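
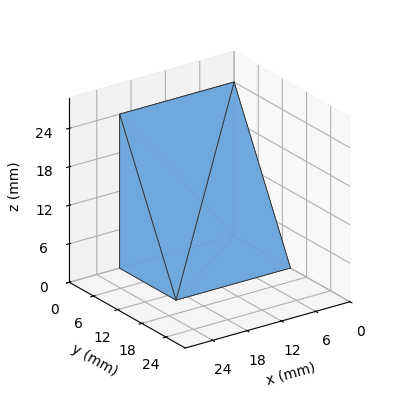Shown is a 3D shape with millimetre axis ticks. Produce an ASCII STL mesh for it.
Reading the render: the shape is a wedge (ramp): 20 × 14 mm base, rising to 24 mm along the y=0 edge and sloping linearly to z=0 at y=14 (dimensions read to the nearest mm from the axis ticks). For the STL, each face is triangulated and given an outward normal.

solid part
  facet normal 0.0000 0.0000 -1.0000
    outer loop
      vertex 20.000 14.000 0.000
      vertex 20.000 0.000 0.000
      vertex 0.000 0.000 0.000
    endloop
  endfacet
  facet normal 0.0000 0.0000 -1.0000
    outer loop
      vertex 0.000 14.000 0.000
      vertex 20.000 14.000 0.000
      vertex 0.000 0.000 0.000
    endloop
  endfacet
  facet normal 0.0000 -1.0000 0.0000
    outer loop
      vertex 0.000 0.000 0.000
      vertex 20.000 0.000 0.000
      vertex 20.000 0.000 24.000
    endloop
  endfacet
  facet normal 0.0000 -1.0000 0.0000
    outer loop
      vertex 0.000 0.000 0.000
      vertex 20.000 0.000 24.000
      vertex 0.000 0.000 24.000
    endloop
  endfacet
  facet normal 0.0000 0.8638 0.5039
    outer loop
      vertex 0.000 0.000 24.000
      vertex 20.000 0.000 24.000
      vertex 20.000 14.000 0.000
    endloop
  endfacet
  facet normal 0.0000 0.8638 0.5039
    outer loop
      vertex 0.000 0.000 24.000
      vertex 20.000 14.000 0.000
      vertex 0.000 14.000 0.000
    endloop
  endfacet
  facet normal -1.0000 0.0000 0.0000
    outer loop
      vertex 0.000 0.000 24.000
      vertex 0.000 14.000 0.000
      vertex 0.000 0.000 0.000
    endloop
  endfacet
  facet normal 1.0000 0.0000 0.0000
    outer loop
      vertex 20.000 0.000 0.000
      vertex 20.000 14.000 0.000
      vertex 20.000 0.000 24.000
    endloop
  endfacet
endsolid part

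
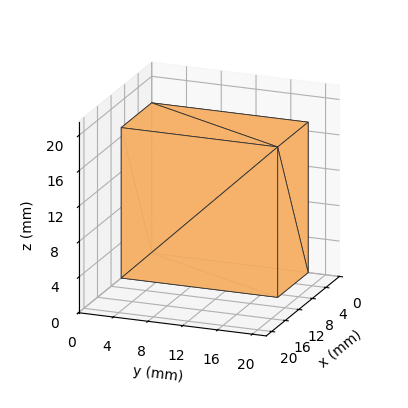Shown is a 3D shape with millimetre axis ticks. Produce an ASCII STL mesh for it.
Reading the render: the shape is a rectangular box, roughly 9 × 18 mm footprint and 17 mm tall (dimensions read to the nearest mm from the axis ticks). For the STL, each face is triangulated and given an outward normal.

solid part
  facet normal 0.0000 0.0000 -1.0000
    outer loop
      vertex 9.000 18.000 0.000
      vertex 9.000 0.000 0.000
      vertex 0.000 0.000 0.000
    endloop
  endfacet
  facet normal 0.0000 0.0000 -1.0000
    outer loop
      vertex 0.000 18.000 0.000
      vertex 9.000 18.000 0.000
      vertex 0.000 0.000 0.000
    endloop
  endfacet
  facet normal 0.0000 0.0000 1.0000
    outer loop
      vertex 0.000 0.000 17.000
      vertex 9.000 0.000 17.000
      vertex 9.000 18.000 17.000
    endloop
  endfacet
  facet normal 0.0000 0.0000 1.0000
    outer loop
      vertex 0.000 0.000 17.000
      vertex 9.000 18.000 17.000
      vertex 0.000 18.000 17.000
    endloop
  endfacet
  facet normal 0.0000 -1.0000 0.0000
    outer loop
      vertex 0.000 0.000 0.000
      vertex 9.000 0.000 0.000
      vertex 9.000 0.000 17.000
    endloop
  endfacet
  facet normal 0.0000 -1.0000 0.0000
    outer loop
      vertex 0.000 0.000 0.000
      vertex 9.000 0.000 17.000
      vertex 0.000 0.000 17.000
    endloop
  endfacet
  facet normal 0.0000 1.0000 0.0000
    outer loop
      vertex 9.000 18.000 17.000
      vertex 9.000 18.000 0.000
      vertex 0.000 18.000 0.000
    endloop
  endfacet
  facet normal 0.0000 1.0000 0.0000
    outer loop
      vertex 0.000 18.000 17.000
      vertex 9.000 18.000 17.000
      vertex 0.000 18.000 0.000
    endloop
  endfacet
  facet normal -1.0000 0.0000 0.0000
    outer loop
      vertex 0.000 18.000 17.000
      vertex 0.000 18.000 0.000
      vertex 0.000 0.000 0.000
    endloop
  endfacet
  facet normal -1.0000 0.0000 0.0000
    outer loop
      vertex 0.000 0.000 17.000
      vertex 0.000 18.000 17.000
      vertex 0.000 0.000 0.000
    endloop
  endfacet
  facet normal 1.0000 0.0000 0.0000
    outer loop
      vertex 9.000 0.000 0.000
      vertex 9.000 18.000 0.000
      vertex 9.000 18.000 17.000
    endloop
  endfacet
  facet normal 1.0000 0.0000 0.0000
    outer loop
      vertex 9.000 0.000 0.000
      vertex 9.000 18.000 17.000
      vertex 9.000 0.000 17.000
    endloop
  endfacet
endsolid part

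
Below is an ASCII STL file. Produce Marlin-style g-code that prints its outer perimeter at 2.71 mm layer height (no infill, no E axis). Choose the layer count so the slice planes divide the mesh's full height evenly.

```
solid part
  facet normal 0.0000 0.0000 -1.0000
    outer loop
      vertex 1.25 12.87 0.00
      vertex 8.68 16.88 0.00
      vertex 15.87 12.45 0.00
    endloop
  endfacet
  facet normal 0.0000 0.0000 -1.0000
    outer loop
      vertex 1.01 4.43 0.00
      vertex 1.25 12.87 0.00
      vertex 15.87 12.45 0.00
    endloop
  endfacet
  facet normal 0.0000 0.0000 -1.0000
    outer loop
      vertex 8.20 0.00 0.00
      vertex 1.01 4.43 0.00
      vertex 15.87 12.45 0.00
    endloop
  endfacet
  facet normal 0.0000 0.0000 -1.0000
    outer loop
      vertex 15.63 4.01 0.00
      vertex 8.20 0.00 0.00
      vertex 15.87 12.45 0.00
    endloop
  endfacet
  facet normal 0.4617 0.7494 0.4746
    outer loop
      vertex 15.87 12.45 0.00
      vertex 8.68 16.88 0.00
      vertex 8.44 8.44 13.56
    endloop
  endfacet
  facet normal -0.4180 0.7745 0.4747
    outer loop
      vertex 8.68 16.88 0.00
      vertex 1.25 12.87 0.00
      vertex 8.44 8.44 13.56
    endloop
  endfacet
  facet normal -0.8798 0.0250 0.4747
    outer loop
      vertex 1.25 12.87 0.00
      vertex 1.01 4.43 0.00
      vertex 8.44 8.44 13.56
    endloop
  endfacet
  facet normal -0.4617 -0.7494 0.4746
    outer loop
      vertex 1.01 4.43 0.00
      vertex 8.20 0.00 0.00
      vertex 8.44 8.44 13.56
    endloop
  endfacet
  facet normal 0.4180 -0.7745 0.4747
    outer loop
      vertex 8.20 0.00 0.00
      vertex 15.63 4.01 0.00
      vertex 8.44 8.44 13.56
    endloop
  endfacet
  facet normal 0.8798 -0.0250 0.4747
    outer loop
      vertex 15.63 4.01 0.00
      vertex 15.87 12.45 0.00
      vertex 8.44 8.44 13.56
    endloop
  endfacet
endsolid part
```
; perimeter-only toolpath
G21 ; units = mm
G90 ; absolute positioning
G28 ; home
; layer 1
G0 Z2.71
G0 X14.38 Y11.65
G1 X8.63 Y15.19
G1 X2.69 Y11.98
G1 X2.50 Y5.23
G1 X8.25 Y1.69
G1 X14.19 Y4.90
G1 X14.38 Y11.65
; layer 2
G0 Z5.42
G0 X12.90 Y10.85
G1 X8.58 Y13.50
G1 X4.13 Y11.10
G1 X3.98 Y6.03
G1 X8.30 Y3.38
G1 X12.75 Y5.78
G1 X12.90 Y10.85
; layer 3
G0 Z8.14
G0 X11.41 Y10.04
G1 X8.54 Y11.82
G1 X5.56 Y10.21
G1 X5.47 Y6.84
G1 X8.34 Y5.06
G1 X11.32 Y6.67
G1 X11.41 Y10.04
; layer 4
G0 Z10.85
G0 X9.93 Y9.24
G1 X8.49 Y10.13
G1 X7.00 Y9.33
G1 X6.95 Y7.64
G1 X8.39 Y6.75
G1 X9.88 Y7.55
G1 X9.93 Y9.24
M2 ; end

The solid is a regular 6-sided pyramid, base circumscribed radius ≈ 8.44 mm, apex at z ≈ 13.6 mm. Slicing at Δz = 2.71 mm — 5 equal slices spanning the solid's height, so layer i sits at z = i·h/5 — gives 4 non-empty perimeters. Each is a 6-segment closed polygon; G0 lifts to the layer z and rapids to the start vertex, then G1 traces the edges. The cross-section shrinks linearly with z (the slice at the apex is degenerate and omitted).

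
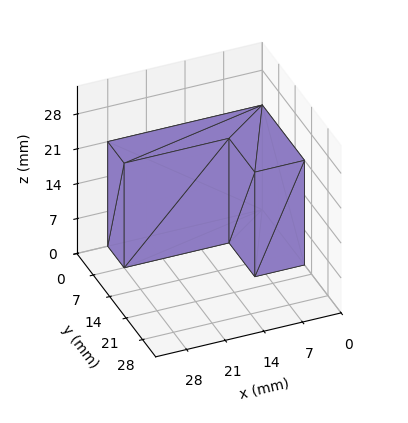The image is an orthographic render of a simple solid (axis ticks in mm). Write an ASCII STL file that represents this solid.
Reading the render: the shape is an L-shaped prism: outer 28 × 18 mm, arm thicknesses ≈ 7 mm (horizontal) and 9 mm (vertical), extruded 21 mm in z (dimensions read to the nearest mm from the axis ticks). For the STL, each face is triangulated and given an outward normal.

solid part
  facet normal 0.0000 0.0000 -1.0000
    outer loop
      vertex 28.0 7.0 0.0
      vertex 28.0 0.0 0.0
      vertex 0.0 0.0 0.0
    endloop
  endfacet
  facet normal 0.0000 0.0000 -1.0000
    outer loop
      vertex 9.0 7.0 0.0
      vertex 28.0 7.0 0.0
      vertex 0.0 0.0 0.0
    endloop
  endfacet
  facet normal 0.0000 0.0000 -1.0000
    outer loop
      vertex 9.0 18.0 0.0
      vertex 9.0 7.0 0.0
      vertex 0.0 0.0 0.0
    endloop
  endfacet
  facet normal 0.0000 0.0000 -1.0000
    outer loop
      vertex 0.0 18.0 0.0
      vertex 9.0 18.0 0.0
      vertex 0.0 0.0 0.0
    endloop
  endfacet
  facet normal 0.0000 0.0000 1.0000
    outer loop
      vertex 0.0 0.0 21.0
      vertex 28.0 0.0 21.0
      vertex 28.0 7.0 21.0
    endloop
  endfacet
  facet normal 0.0000 0.0000 1.0000
    outer loop
      vertex 0.0 0.0 21.0
      vertex 28.0 7.0 21.0
      vertex 9.0 7.0 21.0
    endloop
  endfacet
  facet normal 0.0000 0.0000 1.0000
    outer loop
      vertex 0.0 0.0 21.0
      vertex 9.0 7.0 21.0
      vertex 9.0 18.0 21.0
    endloop
  endfacet
  facet normal 0.0000 0.0000 1.0000
    outer loop
      vertex 0.0 0.0 21.0
      vertex 9.0 18.0 21.0
      vertex 0.0 18.0 21.0
    endloop
  endfacet
  facet normal 0.0000 -1.0000 0.0000
    outer loop
      vertex 0.0 0.0 0.0
      vertex 28.0 0.0 0.0
      vertex 28.0 0.0 21.0
    endloop
  endfacet
  facet normal 0.0000 -1.0000 0.0000
    outer loop
      vertex 0.0 0.0 0.0
      vertex 28.0 0.0 21.0
      vertex 0.0 0.0 21.0
    endloop
  endfacet
  facet normal 1.0000 0.0000 0.0000
    outer loop
      vertex 28.0 0.0 0.0
      vertex 28.0 7.0 0.0
      vertex 28.0 7.0 21.0
    endloop
  endfacet
  facet normal 1.0000 0.0000 0.0000
    outer loop
      vertex 28.0 0.0 0.0
      vertex 28.0 7.0 21.0
      vertex 28.0 0.0 21.0
    endloop
  endfacet
  facet normal 0.0000 1.0000 0.0000
    outer loop
      vertex 28.0 7.0 0.0
      vertex 9.0 7.0 0.0
      vertex 9.0 7.0 21.0
    endloop
  endfacet
  facet normal 0.0000 1.0000 0.0000
    outer loop
      vertex 28.0 7.0 0.0
      vertex 9.0 7.0 21.0
      vertex 28.0 7.0 21.0
    endloop
  endfacet
  facet normal 1.0000 0.0000 0.0000
    outer loop
      vertex 9.0 7.0 0.0
      vertex 9.0 18.0 0.0
      vertex 9.0 18.0 21.0
    endloop
  endfacet
  facet normal 1.0000 0.0000 0.0000
    outer loop
      vertex 9.0 7.0 0.0
      vertex 9.0 18.0 21.0
      vertex 9.0 7.0 21.0
    endloop
  endfacet
  facet normal 0.0000 1.0000 0.0000
    outer loop
      vertex 9.0 18.0 0.0
      vertex 0.0 18.0 0.0
      vertex 0.0 18.0 21.0
    endloop
  endfacet
  facet normal 0.0000 1.0000 0.0000
    outer loop
      vertex 9.0 18.0 0.0
      vertex 0.0 18.0 21.0
      vertex 9.0 18.0 21.0
    endloop
  endfacet
  facet normal -1.0000 0.0000 0.0000
    outer loop
      vertex 0.0 18.0 0.0
      vertex 0.0 0.0 0.0
      vertex 0.0 0.0 21.0
    endloop
  endfacet
  facet normal -1.0000 0.0000 0.0000
    outer loop
      vertex 0.0 18.0 0.0
      vertex 0.0 0.0 21.0
      vertex 0.0 18.0 21.0
    endloop
  endfacet
endsolid part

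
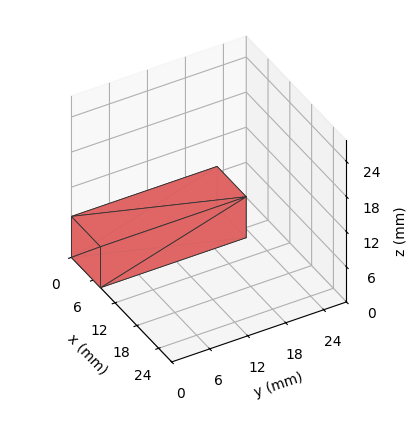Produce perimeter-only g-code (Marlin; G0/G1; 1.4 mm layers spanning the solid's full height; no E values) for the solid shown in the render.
Reading the render: the shape is a rectangular box, roughly 8 × 23 mm footprint and 7 mm tall (dimensions read to the nearest mm from the axis ticks). For the g-code, the solid's height is divided into equal slices at the stated Δz and each level perimeter traced with G1 moves after a G0 lift.

; perimeter-only toolpath
G21 ; units = mm
G90 ; absolute positioning
G28 ; home
; layer 1
G0 Z1.4
G0 X0.0 Y0.0
G1 X8.0 Y0.0
G1 X8.0 Y23.0
G1 X0.0 Y23.0
G1 X0.0 Y0.0
; layer 2
G0 Z2.8
G0 X0.0 Y0.0
G1 X8.0 Y0.0
G1 X8.0 Y23.0
G1 X0.0 Y23.0
G1 X0.0 Y0.0
; layer 3
G0 Z4.2
G0 X0.0 Y0.0
G1 X8.0 Y0.0
G1 X8.0 Y23.0
G1 X0.0 Y23.0
G1 X0.0 Y0.0
; layer 4
G0 Z5.6
G0 X0.0 Y0.0
G1 X8.0 Y0.0
G1 X8.0 Y23.0
G1 X0.0 Y23.0
G1 X0.0 Y0.0
; layer 5
G0 Z7.0
G0 X0.0 Y0.0
G1 X8.0 Y0.0
G1 X8.0 Y23.0
G1 X0.0 Y23.0
G1 X0.0 Y0.0
M2 ; end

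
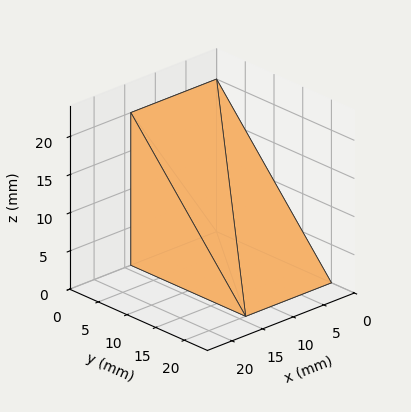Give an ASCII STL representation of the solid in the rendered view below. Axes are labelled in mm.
Reading the render: the shape is a wedge (ramp): 14 × 20 mm base, rising to 20 mm along the y=0 edge and sloping linearly to z=0 at y=20 (dimensions read to the nearest mm from the axis ticks). For the STL, each face is triangulated and given an outward normal.

solid part
  facet normal 0.0000 0.0000 -1.0000
    outer loop
      vertex 14.00 20.00 0.00
      vertex 14.00 0.00 0.00
      vertex 0.00 0.00 0.00
    endloop
  endfacet
  facet normal 0.0000 0.0000 -1.0000
    outer loop
      vertex 0.00 20.00 0.00
      vertex 14.00 20.00 0.00
      vertex 0.00 0.00 0.00
    endloop
  endfacet
  facet normal 0.0000 -1.0000 0.0000
    outer loop
      vertex 0.00 0.00 0.00
      vertex 14.00 0.00 0.00
      vertex 14.00 0.00 20.00
    endloop
  endfacet
  facet normal 0.0000 -1.0000 0.0000
    outer loop
      vertex 0.00 0.00 0.00
      vertex 14.00 0.00 20.00
      vertex 0.00 0.00 20.00
    endloop
  endfacet
  facet normal 0.0000 0.7071 0.7071
    outer loop
      vertex 0.00 0.00 20.00
      vertex 14.00 0.00 20.00
      vertex 14.00 20.00 0.00
    endloop
  endfacet
  facet normal 0.0000 0.7071 0.7071
    outer loop
      vertex 0.00 0.00 20.00
      vertex 14.00 20.00 0.00
      vertex 0.00 20.00 0.00
    endloop
  endfacet
  facet normal -1.0000 0.0000 0.0000
    outer loop
      vertex 0.00 0.00 20.00
      vertex 0.00 20.00 0.00
      vertex 0.00 0.00 0.00
    endloop
  endfacet
  facet normal 1.0000 0.0000 0.0000
    outer loop
      vertex 14.00 0.00 0.00
      vertex 14.00 20.00 0.00
      vertex 14.00 0.00 20.00
    endloop
  endfacet
endsolid part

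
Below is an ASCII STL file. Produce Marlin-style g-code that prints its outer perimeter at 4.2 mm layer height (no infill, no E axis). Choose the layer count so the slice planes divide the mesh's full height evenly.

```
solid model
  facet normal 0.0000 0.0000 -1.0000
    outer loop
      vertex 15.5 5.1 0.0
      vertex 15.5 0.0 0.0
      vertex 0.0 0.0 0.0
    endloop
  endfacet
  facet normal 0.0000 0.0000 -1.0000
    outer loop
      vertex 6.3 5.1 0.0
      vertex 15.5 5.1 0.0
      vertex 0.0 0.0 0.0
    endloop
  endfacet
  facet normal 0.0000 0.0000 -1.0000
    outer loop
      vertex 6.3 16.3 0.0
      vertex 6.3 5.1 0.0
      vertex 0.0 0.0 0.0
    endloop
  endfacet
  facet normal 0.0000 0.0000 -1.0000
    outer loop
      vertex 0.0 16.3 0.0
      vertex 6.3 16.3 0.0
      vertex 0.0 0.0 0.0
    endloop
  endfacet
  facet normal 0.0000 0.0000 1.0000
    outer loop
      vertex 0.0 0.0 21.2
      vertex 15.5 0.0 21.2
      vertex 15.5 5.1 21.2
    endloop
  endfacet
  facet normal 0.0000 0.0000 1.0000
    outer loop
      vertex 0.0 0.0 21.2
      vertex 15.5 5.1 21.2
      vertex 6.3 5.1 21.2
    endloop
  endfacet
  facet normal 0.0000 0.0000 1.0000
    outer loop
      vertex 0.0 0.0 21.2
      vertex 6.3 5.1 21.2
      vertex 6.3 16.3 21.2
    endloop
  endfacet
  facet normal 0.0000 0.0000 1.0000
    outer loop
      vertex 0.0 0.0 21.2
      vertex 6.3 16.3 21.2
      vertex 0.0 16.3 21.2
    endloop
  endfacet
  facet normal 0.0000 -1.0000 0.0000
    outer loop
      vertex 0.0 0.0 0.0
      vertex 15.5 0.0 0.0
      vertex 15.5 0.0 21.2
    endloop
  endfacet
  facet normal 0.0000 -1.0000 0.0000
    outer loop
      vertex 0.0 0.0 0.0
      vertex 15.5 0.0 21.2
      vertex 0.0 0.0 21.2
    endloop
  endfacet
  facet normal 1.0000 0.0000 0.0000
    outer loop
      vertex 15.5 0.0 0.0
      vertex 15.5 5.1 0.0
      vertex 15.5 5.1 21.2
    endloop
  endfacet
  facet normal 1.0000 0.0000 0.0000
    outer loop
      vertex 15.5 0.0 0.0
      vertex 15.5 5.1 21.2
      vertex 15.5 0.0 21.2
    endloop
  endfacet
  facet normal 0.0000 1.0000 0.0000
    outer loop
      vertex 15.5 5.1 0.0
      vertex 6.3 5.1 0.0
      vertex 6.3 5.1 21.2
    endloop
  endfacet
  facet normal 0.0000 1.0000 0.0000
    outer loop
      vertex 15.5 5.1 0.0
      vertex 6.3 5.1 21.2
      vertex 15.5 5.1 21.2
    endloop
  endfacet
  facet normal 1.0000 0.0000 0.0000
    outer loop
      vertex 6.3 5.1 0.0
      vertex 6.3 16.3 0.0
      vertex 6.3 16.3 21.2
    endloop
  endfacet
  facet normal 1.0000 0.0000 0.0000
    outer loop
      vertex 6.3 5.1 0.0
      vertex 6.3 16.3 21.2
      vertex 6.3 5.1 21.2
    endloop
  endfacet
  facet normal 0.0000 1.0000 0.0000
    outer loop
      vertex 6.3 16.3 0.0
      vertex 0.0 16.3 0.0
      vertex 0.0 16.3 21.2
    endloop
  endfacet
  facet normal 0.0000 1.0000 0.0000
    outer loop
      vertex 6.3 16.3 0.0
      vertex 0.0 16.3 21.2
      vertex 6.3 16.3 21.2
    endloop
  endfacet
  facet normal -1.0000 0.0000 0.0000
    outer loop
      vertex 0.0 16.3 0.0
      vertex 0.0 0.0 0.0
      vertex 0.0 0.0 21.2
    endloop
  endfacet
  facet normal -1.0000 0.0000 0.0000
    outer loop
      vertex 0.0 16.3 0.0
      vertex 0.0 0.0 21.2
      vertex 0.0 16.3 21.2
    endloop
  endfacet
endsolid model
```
; perimeter-only toolpath
G21 ; units = mm
G90 ; absolute positioning
G28 ; home
; layer 1
G0 Z4.2
G0 X0.0 Y0.0
G1 X15.5 Y0.0
G1 X15.5 Y5.1
G1 X6.3 Y5.1
G1 X6.3 Y16.3
G1 X0.0 Y16.3
G1 X0.0 Y0.0
; layer 2
G0 Z8.5
G0 X0.0 Y0.0
G1 X15.5 Y0.0
G1 X15.5 Y5.1
G1 X6.3 Y5.1
G1 X6.3 Y16.3
G1 X0.0 Y16.3
G1 X0.0 Y0.0
; layer 3
G0 Z12.7
G0 X0.0 Y0.0
G1 X15.5 Y0.0
G1 X15.5 Y5.1
G1 X6.3 Y5.1
G1 X6.3 Y16.3
G1 X0.0 Y16.3
G1 X0.0 Y0.0
; layer 4
G0 Z17.0
G0 X0.0 Y0.0
G1 X15.5 Y0.0
G1 X15.5 Y5.1
G1 X6.3 Y5.1
G1 X6.3 Y16.3
G1 X0.0 Y16.3
G1 X0.0 Y0.0
; layer 5
G0 Z21.2
G0 X0.0 Y0.0
G1 X15.5 Y0.0
G1 X15.5 Y5.1
G1 X6.3 Y5.1
G1 X6.3 Y16.3
G1 X0.0 Y16.3
G1 X0.0 Y0.0
M2 ; end

The solid is an L-shaped prism: outer 15.5 × 16.3 mm, arm thicknesses ≈ 5.1 mm (horizontal) and 6.3 mm (vertical), extruded 21.2 mm in z. Slicing at Δz = 4.2 mm — 5 equal slices spanning the solid's height, so layer i sits at z = i·h/5 — gives 5 non-empty perimeters. Each is a 6-segment closed polygon; G0 lifts to the layer z and rapids to the start vertex, then G1 traces the edges.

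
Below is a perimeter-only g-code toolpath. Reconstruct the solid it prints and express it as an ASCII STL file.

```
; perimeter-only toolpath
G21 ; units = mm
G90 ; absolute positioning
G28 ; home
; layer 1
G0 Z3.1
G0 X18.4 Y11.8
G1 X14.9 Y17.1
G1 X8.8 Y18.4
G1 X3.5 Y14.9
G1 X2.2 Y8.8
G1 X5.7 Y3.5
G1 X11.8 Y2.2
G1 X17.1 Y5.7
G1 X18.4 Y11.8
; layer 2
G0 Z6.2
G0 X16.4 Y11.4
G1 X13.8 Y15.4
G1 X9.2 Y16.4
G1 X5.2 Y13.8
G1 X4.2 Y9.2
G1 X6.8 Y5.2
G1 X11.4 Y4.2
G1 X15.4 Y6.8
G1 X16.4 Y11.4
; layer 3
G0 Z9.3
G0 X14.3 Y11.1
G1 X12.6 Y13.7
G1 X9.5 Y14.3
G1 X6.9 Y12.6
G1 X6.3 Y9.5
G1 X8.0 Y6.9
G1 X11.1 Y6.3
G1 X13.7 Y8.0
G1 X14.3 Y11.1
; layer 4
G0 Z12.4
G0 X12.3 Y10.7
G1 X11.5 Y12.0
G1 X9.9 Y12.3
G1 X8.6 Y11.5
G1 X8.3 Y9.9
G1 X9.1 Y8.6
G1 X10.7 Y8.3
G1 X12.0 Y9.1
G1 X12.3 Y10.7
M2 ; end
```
solid part
  facet normal 0.0000 0.0000 -1.0000
    outer loop
      vertex 8.4 20.4 0.0
      vertex 16.1 18.8 0.0
      vertex 20.4 12.2 0.0
    endloop
  endfacet
  facet normal 0.0000 0.0000 -1.0000
    outer loop
      vertex 1.8 16.1 0.0
      vertex 8.4 20.4 0.0
      vertex 20.4 12.2 0.0
    endloop
  endfacet
  facet normal 0.0000 0.0000 -1.0000
    outer loop
      vertex 0.2 8.4 0.0
      vertex 1.8 16.1 0.0
      vertex 20.4 12.2 0.0
    endloop
  endfacet
  facet normal 0.0000 0.0000 -1.0000
    outer loop
      vertex 4.5 1.8 0.0
      vertex 0.2 8.4 0.0
      vertex 20.4 12.2 0.0
    endloop
  endfacet
  facet normal 0.0000 0.0000 -1.0000
    outer loop
      vertex 12.2 0.2 0.0
      vertex 4.5 1.8 0.0
      vertex 20.4 12.2 0.0
    endloop
  endfacet
  facet normal 0.0000 0.0000 -1.0000
    outer loop
      vertex 18.8 4.5 0.0
      vertex 12.2 0.2 0.0
      vertex 20.4 12.2 0.0
    endloop
  endfacet
  facet normal 0.7144 0.4654 0.5225
    outer loop
      vertex 20.4 12.2 0.0
      vertex 16.1 18.8 0.0
      vertex 10.3 10.3 15.5
    endloop
  endfacet
  facet normal 0.1734 0.8347 0.5227
    outer loop
      vertex 16.1 18.8 0.0
      vertex 8.4 20.4 0.0
      vertex 10.3 10.3 15.5
    endloop
  endfacet
  facet normal -0.4654 0.7144 0.5225
    outer loop
      vertex 8.4 20.4 0.0
      vertex 1.8 16.1 0.0
      vertex 10.3 10.3 15.5
    endloop
  endfacet
  facet normal -0.8347 0.1734 0.5227
    outer loop
      vertex 1.8 16.1 0.0
      vertex 0.2 8.4 0.0
      vertex 10.3 10.3 15.5
    endloop
  endfacet
  facet normal -0.7144 -0.4654 0.5225
    outer loop
      vertex 0.2 8.4 0.0
      vertex 4.5 1.8 0.0
      vertex 10.3 10.3 15.5
    endloop
  endfacet
  facet normal -0.1734 -0.8347 0.5227
    outer loop
      vertex 4.5 1.8 0.0
      vertex 12.2 0.2 0.0
      vertex 10.3 10.3 15.5
    endloop
  endfacet
  facet normal 0.4654 -0.7144 0.5225
    outer loop
      vertex 12.2 0.2 0.0
      vertex 18.8 4.5 0.0
      vertex 10.3 10.3 15.5
    endloop
  endfacet
  facet normal 0.8347 -0.1734 0.5227
    outer loop
      vertex 18.8 4.5 0.0
      vertex 20.4 12.2 0.0
      vertex 10.3 10.3 15.5
    endloop
  endfacet
endsolid part

The G0 Z moves step by Δz≈3.1 mm. The G1 loops shrink linearly with z, so the solid tapers from its base footprint up to z≈15.5. Closing with a flat bottom cap and the tapered top and triangulating gives 14 facets — a regular 8-sided pyramid, base circumscribed radius ≈ 10.3 mm, apex at z ≈ 15.5 mm.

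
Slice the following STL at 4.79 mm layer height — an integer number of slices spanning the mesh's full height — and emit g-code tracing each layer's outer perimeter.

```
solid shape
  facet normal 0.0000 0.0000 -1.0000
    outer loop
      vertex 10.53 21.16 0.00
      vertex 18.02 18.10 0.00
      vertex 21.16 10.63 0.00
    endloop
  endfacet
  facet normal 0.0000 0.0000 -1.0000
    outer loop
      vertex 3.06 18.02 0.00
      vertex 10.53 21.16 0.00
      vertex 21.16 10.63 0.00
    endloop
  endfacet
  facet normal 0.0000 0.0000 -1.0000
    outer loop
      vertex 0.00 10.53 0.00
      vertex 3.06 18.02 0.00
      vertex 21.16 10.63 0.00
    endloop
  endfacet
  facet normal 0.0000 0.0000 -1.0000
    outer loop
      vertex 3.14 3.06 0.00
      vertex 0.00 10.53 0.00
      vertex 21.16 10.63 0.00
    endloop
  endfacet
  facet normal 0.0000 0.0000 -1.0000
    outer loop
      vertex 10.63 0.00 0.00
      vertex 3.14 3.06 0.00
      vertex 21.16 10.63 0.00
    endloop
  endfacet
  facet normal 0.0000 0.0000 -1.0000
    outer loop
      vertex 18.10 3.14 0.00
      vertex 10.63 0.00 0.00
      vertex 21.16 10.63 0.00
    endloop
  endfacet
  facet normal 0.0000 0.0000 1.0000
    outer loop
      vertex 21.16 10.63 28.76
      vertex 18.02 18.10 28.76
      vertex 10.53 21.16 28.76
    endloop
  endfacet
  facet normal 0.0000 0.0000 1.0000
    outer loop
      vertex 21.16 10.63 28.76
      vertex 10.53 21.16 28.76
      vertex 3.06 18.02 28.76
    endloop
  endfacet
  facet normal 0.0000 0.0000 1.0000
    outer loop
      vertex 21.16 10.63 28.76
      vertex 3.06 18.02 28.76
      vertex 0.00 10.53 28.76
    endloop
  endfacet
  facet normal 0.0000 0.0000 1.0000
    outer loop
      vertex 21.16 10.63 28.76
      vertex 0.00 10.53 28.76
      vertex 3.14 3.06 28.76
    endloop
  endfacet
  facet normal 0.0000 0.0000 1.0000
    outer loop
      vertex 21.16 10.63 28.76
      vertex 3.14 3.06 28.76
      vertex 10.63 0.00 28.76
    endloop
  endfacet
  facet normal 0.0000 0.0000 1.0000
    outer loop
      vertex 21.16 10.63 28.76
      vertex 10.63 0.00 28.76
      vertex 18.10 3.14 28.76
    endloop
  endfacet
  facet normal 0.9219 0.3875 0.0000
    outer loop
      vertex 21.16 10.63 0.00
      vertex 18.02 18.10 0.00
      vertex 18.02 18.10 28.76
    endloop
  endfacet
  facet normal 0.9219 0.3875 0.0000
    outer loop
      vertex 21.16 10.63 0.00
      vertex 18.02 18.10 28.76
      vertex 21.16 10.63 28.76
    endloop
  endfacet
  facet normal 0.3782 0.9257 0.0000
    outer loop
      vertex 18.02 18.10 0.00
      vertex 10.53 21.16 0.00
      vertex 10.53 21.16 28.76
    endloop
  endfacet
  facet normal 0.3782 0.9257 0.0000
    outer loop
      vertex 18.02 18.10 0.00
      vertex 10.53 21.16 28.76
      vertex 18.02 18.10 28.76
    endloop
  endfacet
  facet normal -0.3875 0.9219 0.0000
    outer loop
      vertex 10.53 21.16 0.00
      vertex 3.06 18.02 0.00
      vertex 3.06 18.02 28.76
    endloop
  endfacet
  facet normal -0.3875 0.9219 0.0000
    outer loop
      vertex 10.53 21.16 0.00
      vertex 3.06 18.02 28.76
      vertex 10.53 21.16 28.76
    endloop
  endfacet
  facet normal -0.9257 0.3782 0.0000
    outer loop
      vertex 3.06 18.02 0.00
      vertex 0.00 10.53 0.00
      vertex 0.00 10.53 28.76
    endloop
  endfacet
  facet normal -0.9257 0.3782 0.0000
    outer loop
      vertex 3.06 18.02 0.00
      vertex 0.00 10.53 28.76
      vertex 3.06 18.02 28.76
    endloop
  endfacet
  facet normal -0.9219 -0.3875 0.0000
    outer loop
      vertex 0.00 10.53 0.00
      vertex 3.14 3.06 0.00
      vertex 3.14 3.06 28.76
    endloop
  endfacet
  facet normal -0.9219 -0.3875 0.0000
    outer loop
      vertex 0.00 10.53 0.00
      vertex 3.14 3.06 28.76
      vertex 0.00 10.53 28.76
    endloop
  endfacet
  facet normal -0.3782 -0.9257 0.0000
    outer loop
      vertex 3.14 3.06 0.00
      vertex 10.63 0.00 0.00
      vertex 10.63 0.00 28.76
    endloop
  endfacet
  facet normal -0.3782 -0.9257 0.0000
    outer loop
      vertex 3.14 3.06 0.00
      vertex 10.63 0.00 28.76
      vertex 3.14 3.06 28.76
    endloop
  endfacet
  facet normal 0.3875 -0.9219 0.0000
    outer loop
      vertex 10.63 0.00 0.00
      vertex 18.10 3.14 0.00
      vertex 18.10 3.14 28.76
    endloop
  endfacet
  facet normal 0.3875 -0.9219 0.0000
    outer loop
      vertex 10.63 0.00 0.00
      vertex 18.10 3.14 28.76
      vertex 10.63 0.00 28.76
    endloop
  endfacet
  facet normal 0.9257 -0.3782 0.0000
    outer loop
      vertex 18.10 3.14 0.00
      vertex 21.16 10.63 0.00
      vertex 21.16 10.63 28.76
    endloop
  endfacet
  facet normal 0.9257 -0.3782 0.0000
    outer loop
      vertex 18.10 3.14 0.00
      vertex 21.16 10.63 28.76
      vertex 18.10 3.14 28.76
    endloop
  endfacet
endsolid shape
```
; perimeter-only toolpath
G21 ; units = mm
G90 ; absolute positioning
G28 ; home
; layer 1
G0 Z4.79
G0 X21.16 Y10.63
G1 X18.02 Y18.10
G1 X10.53 Y21.16
G1 X3.06 Y18.02
G1 X0.00 Y10.53
G1 X3.14 Y3.06
G1 X10.63 Y0.00
G1 X18.10 Y3.14
G1 X21.16 Y10.63
; layer 2
G0 Z9.59
G0 X21.16 Y10.63
G1 X18.02 Y18.10
G1 X10.53 Y21.16
G1 X3.06 Y18.02
G1 X0.00 Y10.53
G1 X3.14 Y3.06
G1 X10.63 Y0.00
G1 X18.10 Y3.14
G1 X21.16 Y10.63
; layer 3
G0 Z14.38
G0 X21.16 Y10.63
G1 X18.02 Y18.10
G1 X10.53 Y21.16
G1 X3.06 Y18.02
G1 X0.00 Y10.53
G1 X3.14 Y3.06
G1 X10.63 Y0.00
G1 X18.10 Y3.14
G1 X21.16 Y10.63
; layer 4
G0 Z19.17
G0 X21.16 Y10.63
G1 X18.02 Y18.10
G1 X10.53 Y21.16
G1 X3.06 Y18.02
G1 X0.00 Y10.53
G1 X3.14 Y3.06
G1 X10.63 Y0.00
G1 X18.10 Y3.14
G1 X21.16 Y10.63
; layer 5
G0 Z23.97
G0 X21.16 Y10.63
G1 X18.02 Y18.10
G1 X10.53 Y21.16
G1 X3.06 Y18.02
G1 X0.00 Y10.53
G1 X3.14 Y3.06
G1 X10.63 Y0.00
G1 X18.10 Y3.14
G1 X21.16 Y10.63
; layer 6
G0 Z28.76
G0 X21.16 Y10.63
G1 X18.02 Y18.10
G1 X10.53 Y21.16
G1 X3.06 Y18.02
G1 X0.00 Y10.53
G1 X3.14 Y3.06
G1 X10.63 Y0.00
G1 X18.10 Y3.14
G1 X21.16 Y10.63
M2 ; end

The solid is a regular 8-sided prism (a cylinder approximated with 8 flat sides), circumscribed radius ≈ 10.6 mm, height ≈ 28.8 mm. Slicing at Δz = 4.79 mm — 6 equal slices spanning the solid's height, so layer i sits at z = i·h/6 — gives 6 non-empty perimeters. Each is a 8-segment closed polygon; G0 lifts to the layer z and rapids to the start vertex, then G1 traces the edges.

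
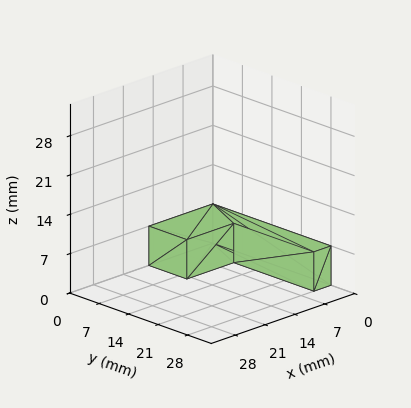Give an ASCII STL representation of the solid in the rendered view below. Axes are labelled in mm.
Reading the render: the shape is an L-shaped prism: outer 15 × 28 mm, arm thicknesses ≈ 9 mm (horizontal) and 4 mm (vertical), extruded 7 mm in z (dimensions read to the nearest mm from the axis ticks). For the STL, each face is triangulated and given an outward normal.

solid part
  facet normal 0.0000 0.0000 -1.0000
    outer loop
      vertex 15.0 9.0 0.0
      vertex 15.0 0.0 0.0
      vertex 0.0 0.0 0.0
    endloop
  endfacet
  facet normal 0.0000 0.0000 -1.0000
    outer loop
      vertex 4.0 9.0 0.0
      vertex 15.0 9.0 0.0
      vertex 0.0 0.0 0.0
    endloop
  endfacet
  facet normal 0.0000 0.0000 -1.0000
    outer loop
      vertex 4.0 28.0 0.0
      vertex 4.0 9.0 0.0
      vertex 0.0 0.0 0.0
    endloop
  endfacet
  facet normal 0.0000 0.0000 -1.0000
    outer loop
      vertex 0.0 28.0 0.0
      vertex 4.0 28.0 0.0
      vertex 0.0 0.0 0.0
    endloop
  endfacet
  facet normal 0.0000 0.0000 1.0000
    outer loop
      vertex 0.0 0.0 7.0
      vertex 15.0 0.0 7.0
      vertex 15.0 9.0 7.0
    endloop
  endfacet
  facet normal 0.0000 0.0000 1.0000
    outer loop
      vertex 0.0 0.0 7.0
      vertex 15.0 9.0 7.0
      vertex 4.0 9.0 7.0
    endloop
  endfacet
  facet normal 0.0000 0.0000 1.0000
    outer loop
      vertex 0.0 0.0 7.0
      vertex 4.0 9.0 7.0
      vertex 4.0 28.0 7.0
    endloop
  endfacet
  facet normal 0.0000 0.0000 1.0000
    outer loop
      vertex 0.0 0.0 7.0
      vertex 4.0 28.0 7.0
      vertex 0.0 28.0 7.0
    endloop
  endfacet
  facet normal 0.0000 -1.0000 0.0000
    outer loop
      vertex 0.0 0.0 0.0
      vertex 15.0 0.0 0.0
      vertex 15.0 0.0 7.0
    endloop
  endfacet
  facet normal 0.0000 -1.0000 0.0000
    outer loop
      vertex 0.0 0.0 0.0
      vertex 15.0 0.0 7.0
      vertex 0.0 0.0 7.0
    endloop
  endfacet
  facet normal 1.0000 0.0000 0.0000
    outer loop
      vertex 15.0 0.0 0.0
      vertex 15.0 9.0 0.0
      vertex 15.0 9.0 7.0
    endloop
  endfacet
  facet normal 1.0000 0.0000 0.0000
    outer loop
      vertex 15.0 0.0 0.0
      vertex 15.0 9.0 7.0
      vertex 15.0 0.0 7.0
    endloop
  endfacet
  facet normal 0.0000 1.0000 0.0000
    outer loop
      vertex 15.0 9.0 0.0
      vertex 4.0 9.0 0.0
      vertex 4.0 9.0 7.0
    endloop
  endfacet
  facet normal 0.0000 1.0000 0.0000
    outer loop
      vertex 15.0 9.0 0.0
      vertex 4.0 9.0 7.0
      vertex 15.0 9.0 7.0
    endloop
  endfacet
  facet normal 1.0000 0.0000 0.0000
    outer loop
      vertex 4.0 9.0 0.0
      vertex 4.0 28.0 0.0
      vertex 4.0 28.0 7.0
    endloop
  endfacet
  facet normal 1.0000 0.0000 0.0000
    outer loop
      vertex 4.0 9.0 0.0
      vertex 4.0 28.0 7.0
      vertex 4.0 9.0 7.0
    endloop
  endfacet
  facet normal 0.0000 1.0000 0.0000
    outer loop
      vertex 4.0 28.0 0.0
      vertex 0.0 28.0 0.0
      vertex 0.0 28.0 7.0
    endloop
  endfacet
  facet normal 0.0000 1.0000 0.0000
    outer loop
      vertex 4.0 28.0 0.0
      vertex 0.0 28.0 7.0
      vertex 4.0 28.0 7.0
    endloop
  endfacet
  facet normal -1.0000 0.0000 0.0000
    outer loop
      vertex 0.0 28.0 0.0
      vertex 0.0 0.0 0.0
      vertex 0.0 0.0 7.0
    endloop
  endfacet
  facet normal -1.0000 0.0000 0.0000
    outer loop
      vertex 0.0 28.0 0.0
      vertex 0.0 0.0 7.0
      vertex 0.0 28.0 7.0
    endloop
  endfacet
endsolid part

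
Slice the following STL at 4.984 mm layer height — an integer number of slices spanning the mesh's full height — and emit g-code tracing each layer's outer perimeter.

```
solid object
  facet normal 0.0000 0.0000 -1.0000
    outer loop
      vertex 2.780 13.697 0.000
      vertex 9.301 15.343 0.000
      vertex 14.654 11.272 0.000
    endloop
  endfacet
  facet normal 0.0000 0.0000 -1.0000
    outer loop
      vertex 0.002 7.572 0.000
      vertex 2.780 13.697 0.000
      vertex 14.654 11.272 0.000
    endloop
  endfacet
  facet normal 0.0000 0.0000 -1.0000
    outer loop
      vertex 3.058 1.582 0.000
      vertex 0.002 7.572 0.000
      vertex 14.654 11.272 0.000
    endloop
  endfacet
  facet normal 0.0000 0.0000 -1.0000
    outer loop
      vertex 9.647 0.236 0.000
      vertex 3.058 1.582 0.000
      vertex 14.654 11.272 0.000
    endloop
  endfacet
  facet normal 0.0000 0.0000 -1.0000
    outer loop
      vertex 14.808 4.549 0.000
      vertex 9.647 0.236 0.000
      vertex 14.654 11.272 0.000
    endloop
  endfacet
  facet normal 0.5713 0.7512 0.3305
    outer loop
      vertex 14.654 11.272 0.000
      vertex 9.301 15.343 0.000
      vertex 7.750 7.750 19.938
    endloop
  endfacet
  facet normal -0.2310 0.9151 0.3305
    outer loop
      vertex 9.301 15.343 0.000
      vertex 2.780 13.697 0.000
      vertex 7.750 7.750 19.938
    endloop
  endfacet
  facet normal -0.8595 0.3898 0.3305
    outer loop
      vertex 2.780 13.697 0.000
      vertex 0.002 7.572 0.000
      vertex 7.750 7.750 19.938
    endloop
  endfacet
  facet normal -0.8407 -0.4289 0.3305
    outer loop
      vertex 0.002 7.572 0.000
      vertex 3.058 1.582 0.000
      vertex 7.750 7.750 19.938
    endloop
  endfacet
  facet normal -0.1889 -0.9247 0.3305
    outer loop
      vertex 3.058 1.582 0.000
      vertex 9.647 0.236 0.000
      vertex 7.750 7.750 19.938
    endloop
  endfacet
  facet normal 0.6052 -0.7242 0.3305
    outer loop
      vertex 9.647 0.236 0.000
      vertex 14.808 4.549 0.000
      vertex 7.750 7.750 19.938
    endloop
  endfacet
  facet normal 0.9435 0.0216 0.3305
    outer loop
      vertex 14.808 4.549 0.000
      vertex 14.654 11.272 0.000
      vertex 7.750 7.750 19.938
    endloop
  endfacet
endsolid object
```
; perimeter-only toolpath
G21 ; units = mm
G90 ; absolute positioning
G28 ; home
; layer 1
G0 Z4.984
G0 X12.928 Y10.392
G1 X8.913 Y13.445
G1 X4.022 Y12.210
G1 X1.939 Y7.617
G1 X4.231 Y3.124
G1 X9.173 Y2.115
G1 X13.043 Y5.349
G1 X12.928 Y10.392
; layer 2
G0 Z9.969
G0 X11.202 Y9.511
G1 X8.526 Y11.546
G1 X5.265 Y10.723
G1 X3.876 Y7.661
G1 X5.404 Y4.666
G1 X8.698 Y3.993
G1 X11.279 Y6.149
G1 X11.202 Y9.511
; layer 3
G0 Z14.953
G0 X9.476 Y8.630
G1 X8.138 Y9.648
G1 X6.508 Y9.237
G1 X5.813 Y7.705
G1 X6.577 Y6.208
G1 X8.224 Y5.872
G1 X9.514 Y6.950
G1 X9.476 Y8.630
M2 ; end

The solid is a regular 7-sided pyramid, base circumscribed radius ≈ 7.75 mm, apex at z ≈ 19.9 mm. Slicing at Δz = 4.984 mm — 4 equal slices spanning the solid's height, so layer i sits at z = i·h/4 — gives 3 non-empty perimeters. Each is a 7-segment closed polygon; G0 lifts to the layer z and rapids to the start vertex, then G1 traces the edges. The cross-section shrinks linearly with z (the slice at the apex is degenerate and omitted).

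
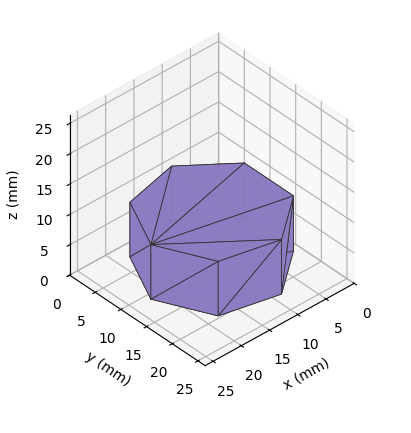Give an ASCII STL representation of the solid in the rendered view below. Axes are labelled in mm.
Reading the render: the shape is a regular 7-sided prism (a cylinder approximated with 7 flat sides), circumscribed radius ≈ 11 mm, height ≈ 9 mm (dimensions read to the nearest mm from the axis ticks). For the STL, each face is triangulated and given an outward normal.

solid part
  facet normal 0.0000 0.0000 -1.0000
    outer loop
      vertex 8.6 21.7 0.0
      vertex 17.9 19.6 0.0
      vertex 22.0 11.0 0.0
    endloop
  endfacet
  facet normal 0.0000 0.0000 -1.0000
    outer loop
      vertex 1.1 15.8 0.0
      vertex 8.6 21.7 0.0
      vertex 22.0 11.0 0.0
    endloop
  endfacet
  facet normal 0.0000 0.0000 -1.0000
    outer loop
      vertex 1.1 6.2 0.0
      vertex 1.1 15.8 0.0
      vertex 22.0 11.0 0.0
    endloop
  endfacet
  facet normal 0.0000 0.0000 -1.0000
    outer loop
      vertex 8.6 0.3 0.0
      vertex 1.1 6.2 0.0
      vertex 22.0 11.0 0.0
    endloop
  endfacet
  facet normal 0.0000 0.0000 -1.0000
    outer loop
      vertex 17.9 2.4 0.0
      vertex 8.6 0.3 0.0
      vertex 22.0 11.0 0.0
    endloop
  endfacet
  facet normal 0.0000 0.0000 1.0000
    outer loop
      vertex 22.0 11.0 9.0
      vertex 17.9 19.6 9.0
      vertex 8.6 21.7 9.0
    endloop
  endfacet
  facet normal 0.0000 0.0000 1.0000
    outer loop
      vertex 22.0 11.0 9.0
      vertex 8.6 21.7 9.0
      vertex 1.1 15.8 9.0
    endloop
  endfacet
  facet normal 0.0000 0.0000 1.0000
    outer loop
      vertex 22.0 11.0 9.0
      vertex 1.1 15.8 9.0
      vertex 1.1 6.2 9.0
    endloop
  endfacet
  facet normal 0.0000 0.0000 1.0000
    outer loop
      vertex 22.0 11.0 9.0
      vertex 1.1 6.2 9.0
      vertex 8.6 0.3 9.0
    endloop
  endfacet
  facet normal 0.0000 0.0000 1.0000
    outer loop
      vertex 22.0 11.0 9.0
      vertex 8.6 0.3 9.0
      vertex 17.9 2.4 9.0
    endloop
  endfacet
  facet normal 0.9027 0.4303 0.0000
    outer loop
      vertex 22.0 11.0 0.0
      vertex 17.9 19.6 0.0
      vertex 17.9 19.6 9.0
    endloop
  endfacet
  facet normal 0.9027 0.4303 0.0000
    outer loop
      vertex 22.0 11.0 0.0
      vertex 17.9 19.6 9.0
      vertex 22.0 11.0 9.0
    endloop
  endfacet
  facet normal 0.2203 0.9754 0.0000
    outer loop
      vertex 17.9 19.6 0.0
      vertex 8.6 21.7 0.0
      vertex 8.6 21.7 9.0
    endloop
  endfacet
  facet normal 0.2203 0.9754 0.0000
    outer loop
      vertex 17.9 19.6 0.0
      vertex 8.6 21.7 9.0
      vertex 17.9 19.6 9.0
    endloop
  endfacet
  facet normal -0.6183 0.7860 0.0000
    outer loop
      vertex 8.6 21.7 0.0
      vertex 1.1 15.8 0.0
      vertex 1.1 15.8 9.0
    endloop
  endfacet
  facet normal -0.6183 0.7860 0.0000
    outer loop
      vertex 8.6 21.7 0.0
      vertex 1.1 15.8 9.0
      vertex 8.6 21.7 9.0
    endloop
  endfacet
  facet normal -1.0000 0.0000 0.0000
    outer loop
      vertex 1.1 15.8 0.0
      vertex 1.1 6.2 0.0
      vertex 1.1 6.2 9.0
    endloop
  endfacet
  facet normal -1.0000 0.0000 0.0000
    outer loop
      vertex 1.1 15.8 0.0
      vertex 1.1 6.2 9.0
      vertex 1.1 15.8 9.0
    endloop
  endfacet
  facet normal -0.6183 -0.7860 0.0000
    outer loop
      vertex 1.1 6.2 0.0
      vertex 8.6 0.3 0.0
      vertex 8.6 0.3 9.0
    endloop
  endfacet
  facet normal -0.6183 -0.7860 0.0000
    outer loop
      vertex 1.1 6.2 0.0
      vertex 8.6 0.3 9.0
      vertex 1.1 6.2 9.0
    endloop
  endfacet
  facet normal 0.2203 -0.9754 0.0000
    outer loop
      vertex 8.6 0.3 0.0
      vertex 17.9 2.4 0.0
      vertex 17.9 2.4 9.0
    endloop
  endfacet
  facet normal 0.2203 -0.9754 0.0000
    outer loop
      vertex 8.6 0.3 0.0
      vertex 17.9 2.4 9.0
      vertex 8.6 0.3 9.0
    endloop
  endfacet
  facet normal 0.9027 -0.4303 0.0000
    outer loop
      vertex 17.9 2.4 0.0
      vertex 22.0 11.0 0.0
      vertex 22.0 11.0 9.0
    endloop
  endfacet
  facet normal 0.9027 -0.4303 0.0000
    outer loop
      vertex 17.9 2.4 0.0
      vertex 22.0 11.0 9.0
      vertex 17.9 2.4 9.0
    endloop
  endfacet
endsolid part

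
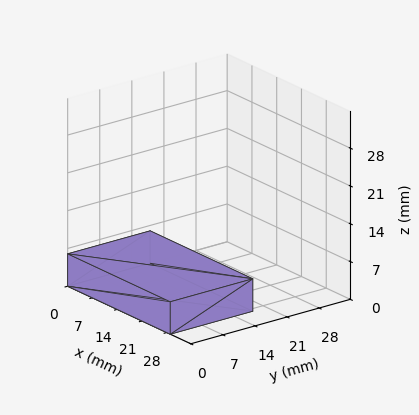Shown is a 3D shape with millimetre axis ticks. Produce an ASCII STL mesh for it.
Reading the render: the shape is a rectangular box, roughly 29 × 18 mm footprint and 6 mm tall (dimensions read to the nearest mm from the axis ticks). For the STL, each face is triangulated and given an outward normal.

solid part
  facet normal 0.0000 0.0000 -1.0000
    outer loop
      vertex 29.0 18.0 0.0
      vertex 29.0 0.0 0.0
      vertex 0.0 0.0 0.0
    endloop
  endfacet
  facet normal 0.0000 0.0000 -1.0000
    outer loop
      vertex 0.0 18.0 0.0
      vertex 29.0 18.0 0.0
      vertex 0.0 0.0 0.0
    endloop
  endfacet
  facet normal 0.0000 0.0000 1.0000
    outer loop
      vertex 0.0 0.0 6.0
      vertex 29.0 0.0 6.0
      vertex 29.0 18.0 6.0
    endloop
  endfacet
  facet normal 0.0000 0.0000 1.0000
    outer loop
      vertex 0.0 0.0 6.0
      vertex 29.0 18.0 6.0
      vertex 0.0 18.0 6.0
    endloop
  endfacet
  facet normal 0.0000 -1.0000 0.0000
    outer loop
      vertex 0.0 0.0 0.0
      vertex 29.0 0.0 0.0
      vertex 29.0 0.0 6.0
    endloop
  endfacet
  facet normal 0.0000 -1.0000 0.0000
    outer loop
      vertex 0.0 0.0 0.0
      vertex 29.0 0.0 6.0
      vertex 0.0 0.0 6.0
    endloop
  endfacet
  facet normal 0.0000 1.0000 0.0000
    outer loop
      vertex 29.0 18.0 6.0
      vertex 29.0 18.0 0.0
      vertex 0.0 18.0 0.0
    endloop
  endfacet
  facet normal 0.0000 1.0000 0.0000
    outer loop
      vertex 0.0 18.0 6.0
      vertex 29.0 18.0 6.0
      vertex 0.0 18.0 0.0
    endloop
  endfacet
  facet normal -1.0000 0.0000 0.0000
    outer loop
      vertex 0.0 18.0 6.0
      vertex 0.0 18.0 0.0
      vertex 0.0 0.0 0.0
    endloop
  endfacet
  facet normal -1.0000 0.0000 0.0000
    outer loop
      vertex 0.0 0.0 6.0
      vertex 0.0 18.0 6.0
      vertex 0.0 0.0 0.0
    endloop
  endfacet
  facet normal 1.0000 0.0000 0.0000
    outer loop
      vertex 29.0 0.0 0.0
      vertex 29.0 18.0 0.0
      vertex 29.0 18.0 6.0
    endloop
  endfacet
  facet normal 1.0000 0.0000 0.0000
    outer loop
      vertex 29.0 0.0 0.0
      vertex 29.0 18.0 6.0
      vertex 29.0 0.0 6.0
    endloop
  endfacet
endsolid part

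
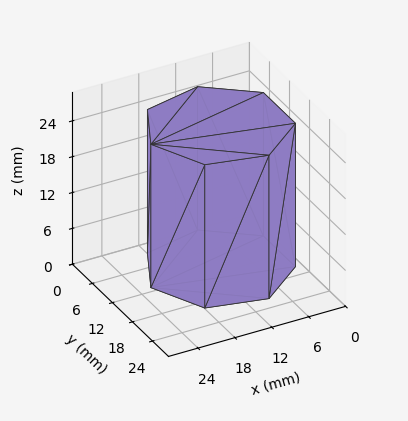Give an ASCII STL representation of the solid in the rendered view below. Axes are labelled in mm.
Reading the render: the shape is a regular 7-sided prism (a cylinder approximated with 7 flat sides), circumscribed radius ≈ 11 mm, height ≈ 24 mm (dimensions read to the nearest mm from the axis ticks). For the STL, each face is triangulated and given an outward normal.

solid part
  facet normal 0.0000 0.0000 -1.0000
    outer loop
      vertex 8.6 21.7 0.0
      vertex 17.9 19.6 0.0
      vertex 22.0 11.0 0.0
    endloop
  endfacet
  facet normal 0.0000 0.0000 -1.0000
    outer loop
      vertex 1.1 15.8 0.0
      vertex 8.6 21.7 0.0
      vertex 22.0 11.0 0.0
    endloop
  endfacet
  facet normal 0.0000 0.0000 -1.0000
    outer loop
      vertex 1.1 6.2 0.0
      vertex 1.1 15.8 0.0
      vertex 22.0 11.0 0.0
    endloop
  endfacet
  facet normal 0.0000 0.0000 -1.0000
    outer loop
      vertex 8.6 0.3 0.0
      vertex 1.1 6.2 0.0
      vertex 22.0 11.0 0.0
    endloop
  endfacet
  facet normal 0.0000 0.0000 -1.0000
    outer loop
      vertex 17.9 2.4 0.0
      vertex 8.6 0.3 0.0
      vertex 22.0 11.0 0.0
    endloop
  endfacet
  facet normal 0.0000 0.0000 1.0000
    outer loop
      vertex 22.0 11.0 24.0
      vertex 17.9 19.6 24.0
      vertex 8.6 21.7 24.0
    endloop
  endfacet
  facet normal 0.0000 0.0000 1.0000
    outer loop
      vertex 22.0 11.0 24.0
      vertex 8.6 21.7 24.0
      vertex 1.1 15.8 24.0
    endloop
  endfacet
  facet normal 0.0000 0.0000 1.0000
    outer loop
      vertex 22.0 11.0 24.0
      vertex 1.1 15.8 24.0
      vertex 1.1 6.2 24.0
    endloop
  endfacet
  facet normal 0.0000 0.0000 1.0000
    outer loop
      vertex 22.0 11.0 24.0
      vertex 1.1 6.2 24.0
      vertex 8.6 0.3 24.0
    endloop
  endfacet
  facet normal 0.0000 0.0000 1.0000
    outer loop
      vertex 22.0 11.0 24.0
      vertex 8.6 0.3 24.0
      vertex 17.9 2.4 24.0
    endloop
  endfacet
  facet normal 0.9027 0.4303 0.0000
    outer loop
      vertex 22.0 11.0 0.0
      vertex 17.9 19.6 0.0
      vertex 17.9 19.6 24.0
    endloop
  endfacet
  facet normal 0.9027 0.4303 0.0000
    outer loop
      vertex 22.0 11.0 0.0
      vertex 17.9 19.6 24.0
      vertex 22.0 11.0 24.0
    endloop
  endfacet
  facet normal 0.2203 0.9754 0.0000
    outer loop
      vertex 17.9 19.6 0.0
      vertex 8.6 21.7 0.0
      vertex 8.6 21.7 24.0
    endloop
  endfacet
  facet normal 0.2203 0.9754 0.0000
    outer loop
      vertex 17.9 19.6 0.0
      vertex 8.6 21.7 24.0
      vertex 17.9 19.6 24.0
    endloop
  endfacet
  facet normal -0.6183 0.7860 0.0000
    outer loop
      vertex 8.6 21.7 0.0
      vertex 1.1 15.8 0.0
      vertex 1.1 15.8 24.0
    endloop
  endfacet
  facet normal -0.6183 0.7860 0.0000
    outer loop
      vertex 8.6 21.7 0.0
      vertex 1.1 15.8 24.0
      vertex 8.6 21.7 24.0
    endloop
  endfacet
  facet normal -1.0000 0.0000 0.0000
    outer loop
      vertex 1.1 15.8 0.0
      vertex 1.1 6.2 0.0
      vertex 1.1 6.2 24.0
    endloop
  endfacet
  facet normal -1.0000 0.0000 0.0000
    outer loop
      vertex 1.1 15.8 0.0
      vertex 1.1 6.2 24.0
      vertex 1.1 15.8 24.0
    endloop
  endfacet
  facet normal -0.6183 -0.7860 0.0000
    outer loop
      vertex 1.1 6.2 0.0
      vertex 8.6 0.3 0.0
      vertex 8.6 0.3 24.0
    endloop
  endfacet
  facet normal -0.6183 -0.7860 0.0000
    outer loop
      vertex 1.1 6.2 0.0
      vertex 8.6 0.3 24.0
      vertex 1.1 6.2 24.0
    endloop
  endfacet
  facet normal 0.2203 -0.9754 0.0000
    outer loop
      vertex 8.6 0.3 0.0
      vertex 17.9 2.4 0.0
      vertex 17.9 2.4 24.0
    endloop
  endfacet
  facet normal 0.2203 -0.9754 0.0000
    outer loop
      vertex 8.6 0.3 0.0
      vertex 17.9 2.4 24.0
      vertex 8.6 0.3 24.0
    endloop
  endfacet
  facet normal 0.9027 -0.4303 0.0000
    outer loop
      vertex 17.9 2.4 0.0
      vertex 22.0 11.0 0.0
      vertex 22.0 11.0 24.0
    endloop
  endfacet
  facet normal 0.9027 -0.4303 0.0000
    outer loop
      vertex 17.9 2.4 0.0
      vertex 22.0 11.0 24.0
      vertex 17.9 2.4 24.0
    endloop
  endfacet
endsolid part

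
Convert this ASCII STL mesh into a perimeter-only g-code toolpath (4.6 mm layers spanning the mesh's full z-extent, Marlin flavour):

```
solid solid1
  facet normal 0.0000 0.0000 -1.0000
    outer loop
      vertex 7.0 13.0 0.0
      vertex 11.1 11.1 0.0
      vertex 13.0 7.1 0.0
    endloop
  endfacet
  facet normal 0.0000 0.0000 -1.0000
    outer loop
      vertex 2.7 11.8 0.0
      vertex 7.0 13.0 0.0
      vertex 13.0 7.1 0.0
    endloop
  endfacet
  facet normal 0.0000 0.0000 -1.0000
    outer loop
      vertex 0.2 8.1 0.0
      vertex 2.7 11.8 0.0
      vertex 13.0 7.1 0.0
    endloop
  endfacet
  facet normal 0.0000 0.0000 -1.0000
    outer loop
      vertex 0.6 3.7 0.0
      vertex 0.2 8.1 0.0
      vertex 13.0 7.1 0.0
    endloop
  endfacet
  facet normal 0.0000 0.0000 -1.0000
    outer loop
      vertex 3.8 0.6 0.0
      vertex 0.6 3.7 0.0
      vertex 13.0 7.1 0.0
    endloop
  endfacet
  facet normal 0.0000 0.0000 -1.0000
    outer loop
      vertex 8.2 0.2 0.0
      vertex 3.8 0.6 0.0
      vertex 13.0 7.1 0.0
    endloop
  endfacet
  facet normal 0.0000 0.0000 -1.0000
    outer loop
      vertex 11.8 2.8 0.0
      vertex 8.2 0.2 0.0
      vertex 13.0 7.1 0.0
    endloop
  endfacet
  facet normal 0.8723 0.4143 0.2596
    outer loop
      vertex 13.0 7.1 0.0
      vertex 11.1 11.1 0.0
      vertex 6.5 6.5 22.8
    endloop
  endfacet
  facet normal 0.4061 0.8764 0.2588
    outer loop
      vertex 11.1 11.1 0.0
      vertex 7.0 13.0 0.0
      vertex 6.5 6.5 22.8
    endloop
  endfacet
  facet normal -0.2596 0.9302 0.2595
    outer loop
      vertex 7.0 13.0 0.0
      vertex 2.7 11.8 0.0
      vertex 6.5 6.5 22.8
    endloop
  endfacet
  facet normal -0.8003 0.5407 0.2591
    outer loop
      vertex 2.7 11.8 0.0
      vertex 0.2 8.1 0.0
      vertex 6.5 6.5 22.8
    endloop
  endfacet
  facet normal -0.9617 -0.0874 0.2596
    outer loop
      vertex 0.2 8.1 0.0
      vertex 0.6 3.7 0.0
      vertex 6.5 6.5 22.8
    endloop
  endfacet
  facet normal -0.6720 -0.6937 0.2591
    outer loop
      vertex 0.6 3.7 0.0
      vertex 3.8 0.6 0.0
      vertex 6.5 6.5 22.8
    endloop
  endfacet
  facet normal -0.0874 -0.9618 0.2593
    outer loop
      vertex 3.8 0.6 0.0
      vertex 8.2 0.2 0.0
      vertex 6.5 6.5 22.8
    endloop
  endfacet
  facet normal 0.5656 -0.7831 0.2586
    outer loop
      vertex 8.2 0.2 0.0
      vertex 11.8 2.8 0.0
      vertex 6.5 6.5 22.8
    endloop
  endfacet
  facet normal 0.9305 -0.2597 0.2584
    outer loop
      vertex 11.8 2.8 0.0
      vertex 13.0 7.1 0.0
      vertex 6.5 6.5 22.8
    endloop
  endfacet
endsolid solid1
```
; perimeter-only toolpath
G21 ; units = mm
G90 ; absolute positioning
G28 ; home
; layer 1
G0 Z4.6
G0 X11.7 Y7.0
G1 X10.2 Y10.2
G1 X6.9 Y11.7
G1 X3.5 Y10.7
G1 X1.5 Y7.8
G1 X1.8 Y4.3
G1 X4.3 Y1.8
G1 X7.9 Y1.5
G1 X10.7 Y3.5
G1 X11.7 Y7.0
; layer 2
G0 Z9.1
G0 X10.4 Y6.9
G1 X9.3 Y9.3
G1 X6.8 Y10.4
G1 X4.2 Y9.7
G1 X2.7 Y7.5
G1 X3.0 Y4.8
G1 X4.9 Y3.0
G1 X7.5 Y2.7
G1 X9.7 Y4.3
G1 X10.4 Y6.9
; layer 3
G0 Z13.7
G0 X9.1 Y6.7
G1 X8.3 Y8.3
G1 X6.7 Y9.1
G1 X5.0 Y8.6
G1 X4.0 Y7.1
G1 X4.1 Y5.4
G1 X5.4 Y4.1
G1 X7.2 Y4.0
G1 X8.6 Y5.0
G1 X9.1 Y6.7
; layer 4
G0 Z18.2
G0 X7.8 Y6.6
G1 X7.4 Y7.4
G1 X6.6 Y7.8
G1 X5.7 Y7.6
G1 X5.2 Y6.8
G1 X5.3 Y5.9
G1 X6.0 Y5.3
G1 X6.8 Y5.2
G1 X7.6 Y5.8
G1 X7.8 Y6.6
M2 ; end

The solid is a regular 9-sided pyramid, base circumscribed radius ≈ 6.5 mm, apex at z ≈ 22.8 mm. Slicing at Δz = 4.6 mm — 5 equal slices spanning the solid's height, so layer i sits at z = i·h/5 — gives 4 non-empty perimeters. Each is a 9-segment closed polygon; G0 lifts to the layer z and rapids to the start vertex, then G1 traces the edges. The cross-section shrinks linearly with z (the slice at the apex is degenerate and omitted).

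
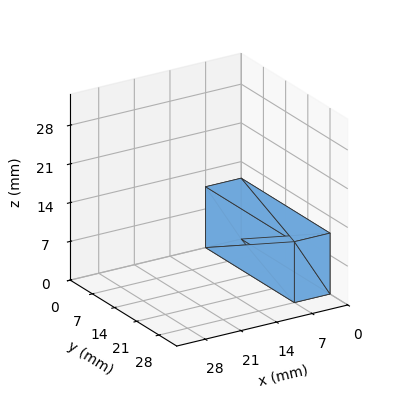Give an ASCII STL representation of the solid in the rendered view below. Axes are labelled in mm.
Reading the render: the shape is a rectangular box, roughly 7 × 28 mm footprint and 11 mm tall (dimensions read to the nearest mm from the axis ticks). For the STL, each face is triangulated and given an outward normal.

solid part
  facet normal 0.0000 0.0000 -1.0000
    outer loop
      vertex 7.0 28.0 0.0
      vertex 7.0 0.0 0.0
      vertex 0.0 0.0 0.0
    endloop
  endfacet
  facet normal 0.0000 0.0000 -1.0000
    outer loop
      vertex 0.0 28.0 0.0
      vertex 7.0 28.0 0.0
      vertex 0.0 0.0 0.0
    endloop
  endfacet
  facet normal 0.0000 0.0000 1.0000
    outer loop
      vertex 0.0 0.0 11.0
      vertex 7.0 0.0 11.0
      vertex 7.0 28.0 11.0
    endloop
  endfacet
  facet normal 0.0000 0.0000 1.0000
    outer loop
      vertex 0.0 0.0 11.0
      vertex 7.0 28.0 11.0
      vertex 0.0 28.0 11.0
    endloop
  endfacet
  facet normal 0.0000 -1.0000 0.0000
    outer loop
      vertex 0.0 0.0 0.0
      vertex 7.0 0.0 0.0
      vertex 7.0 0.0 11.0
    endloop
  endfacet
  facet normal 0.0000 -1.0000 0.0000
    outer loop
      vertex 0.0 0.0 0.0
      vertex 7.0 0.0 11.0
      vertex 0.0 0.0 11.0
    endloop
  endfacet
  facet normal 0.0000 1.0000 0.0000
    outer loop
      vertex 7.0 28.0 11.0
      vertex 7.0 28.0 0.0
      vertex 0.0 28.0 0.0
    endloop
  endfacet
  facet normal 0.0000 1.0000 0.0000
    outer loop
      vertex 0.0 28.0 11.0
      vertex 7.0 28.0 11.0
      vertex 0.0 28.0 0.0
    endloop
  endfacet
  facet normal -1.0000 0.0000 0.0000
    outer loop
      vertex 0.0 28.0 11.0
      vertex 0.0 28.0 0.0
      vertex 0.0 0.0 0.0
    endloop
  endfacet
  facet normal -1.0000 0.0000 0.0000
    outer loop
      vertex 0.0 0.0 11.0
      vertex 0.0 28.0 11.0
      vertex 0.0 0.0 0.0
    endloop
  endfacet
  facet normal 1.0000 0.0000 0.0000
    outer loop
      vertex 7.0 0.0 0.0
      vertex 7.0 28.0 0.0
      vertex 7.0 28.0 11.0
    endloop
  endfacet
  facet normal 1.0000 0.0000 0.0000
    outer loop
      vertex 7.0 0.0 0.0
      vertex 7.0 28.0 11.0
      vertex 7.0 0.0 11.0
    endloop
  endfacet
endsolid part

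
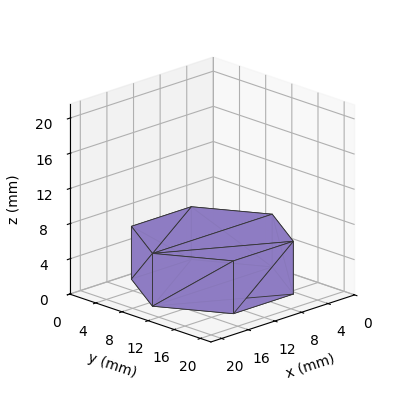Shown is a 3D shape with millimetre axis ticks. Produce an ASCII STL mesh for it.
Reading the render: the shape is a regular 6-sided prism (a cylinder approximated with 6 flat sides), circumscribed radius ≈ 9 mm, height ≈ 6 mm (dimensions read to the nearest mm from the axis ticks). For the STL, each face is triangulated and given an outward normal.

solid part
  facet normal 0.0000 0.0000 -1.0000
    outer loop
      vertex 4.5 16.8 0.0
      vertex 13.5 16.8 0.0
      vertex 18.0 9.0 0.0
    endloop
  endfacet
  facet normal 0.0000 0.0000 -1.0000
    outer loop
      vertex 0.0 9.0 0.0
      vertex 4.5 16.8 0.0
      vertex 18.0 9.0 0.0
    endloop
  endfacet
  facet normal 0.0000 0.0000 -1.0000
    outer loop
      vertex 4.5 1.2 0.0
      vertex 0.0 9.0 0.0
      vertex 18.0 9.0 0.0
    endloop
  endfacet
  facet normal 0.0000 0.0000 -1.0000
    outer loop
      vertex 13.5 1.2 0.0
      vertex 4.5 1.2 0.0
      vertex 18.0 9.0 0.0
    endloop
  endfacet
  facet normal 0.0000 0.0000 1.0000
    outer loop
      vertex 18.0 9.0 6.0
      vertex 13.5 16.8 6.0
      vertex 4.5 16.8 6.0
    endloop
  endfacet
  facet normal 0.0000 0.0000 1.0000
    outer loop
      vertex 18.0 9.0 6.0
      vertex 4.5 16.8 6.0
      vertex 0.0 9.0 6.0
    endloop
  endfacet
  facet normal 0.0000 0.0000 1.0000
    outer loop
      vertex 18.0 9.0 6.0
      vertex 0.0 9.0 6.0
      vertex 4.5 1.2 6.0
    endloop
  endfacet
  facet normal 0.0000 0.0000 1.0000
    outer loop
      vertex 18.0 9.0 6.0
      vertex 4.5 1.2 6.0
      vertex 13.5 1.2 6.0
    endloop
  endfacet
  facet normal 0.8662 0.4997 0.0000
    outer loop
      vertex 18.0 9.0 0.0
      vertex 13.5 16.8 0.0
      vertex 13.5 16.8 6.0
    endloop
  endfacet
  facet normal 0.8662 0.4997 0.0000
    outer loop
      vertex 18.0 9.0 0.0
      vertex 13.5 16.8 6.0
      vertex 18.0 9.0 6.0
    endloop
  endfacet
  facet normal 0.0000 1.0000 0.0000
    outer loop
      vertex 13.5 16.8 0.0
      vertex 4.5 16.8 0.0
      vertex 4.5 16.8 6.0
    endloop
  endfacet
  facet normal 0.0000 1.0000 0.0000
    outer loop
      vertex 13.5 16.8 0.0
      vertex 4.5 16.8 6.0
      vertex 13.5 16.8 6.0
    endloop
  endfacet
  facet normal -0.8662 0.4997 0.0000
    outer loop
      vertex 4.5 16.8 0.0
      vertex 0.0 9.0 0.0
      vertex 0.0 9.0 6.0
    endloop
  endfacet
  facet normal -0.8662 0.4997 0.0000
    outer loop
      vertex 4.5 16.8 0.0
      vertex 0.0 9.0 6.0
      vertex 4.5 16.8 6.0
    endloop
  endfacet
  facet normal -0.8662 -0.4997 0.0000
    outer loop
      vertex 0.0 9.0 0.0
      vertex 4.5 1.2 0.0
      vertex 4.5 1.2 6.0
    endloop
  endfacet
  facet normal -0.8662 -0.4997 0.0000
    outer loop
      vertex 0.0 9.0 0.0
      vertex 4.5 1.2 6.0
      vertex 0.0 9.0 6.0
    endloop
  endfacet
  facet normal 0.0000 -1.0000 0.0000
    outer loop
      vertex 4.5 1.2 0.0
      vertex 13.5 1.2 0.0
      vertex 13.5 1.2 6.0
    endloop
  endfacet
  facet normal 0.0000 -1.0000 0.0000
    outer loop
      vertex 4.5 1.2 0.0
      vertex 13.5 1.2 6.0
      vertex 4.5 1.2 6.0
    endloop
  endfacet
  facet normal 0.8662 -0.4997 0.0000
    outer loop
      vertex 13.5 1.2 0.0
      vertex 18.0 9.0 0.0
      vertex 18.0 9.0 6.0
    endloop
  endfacet
  facet normal 0.8662 -0.4997 0.0000
    outer loop
      vertex 13.5 1.2 0.0
      vertex 18.0 9.0 6.0
      vertex 13.5 1.2 6.0
    endloop
  endfacet
endsolid part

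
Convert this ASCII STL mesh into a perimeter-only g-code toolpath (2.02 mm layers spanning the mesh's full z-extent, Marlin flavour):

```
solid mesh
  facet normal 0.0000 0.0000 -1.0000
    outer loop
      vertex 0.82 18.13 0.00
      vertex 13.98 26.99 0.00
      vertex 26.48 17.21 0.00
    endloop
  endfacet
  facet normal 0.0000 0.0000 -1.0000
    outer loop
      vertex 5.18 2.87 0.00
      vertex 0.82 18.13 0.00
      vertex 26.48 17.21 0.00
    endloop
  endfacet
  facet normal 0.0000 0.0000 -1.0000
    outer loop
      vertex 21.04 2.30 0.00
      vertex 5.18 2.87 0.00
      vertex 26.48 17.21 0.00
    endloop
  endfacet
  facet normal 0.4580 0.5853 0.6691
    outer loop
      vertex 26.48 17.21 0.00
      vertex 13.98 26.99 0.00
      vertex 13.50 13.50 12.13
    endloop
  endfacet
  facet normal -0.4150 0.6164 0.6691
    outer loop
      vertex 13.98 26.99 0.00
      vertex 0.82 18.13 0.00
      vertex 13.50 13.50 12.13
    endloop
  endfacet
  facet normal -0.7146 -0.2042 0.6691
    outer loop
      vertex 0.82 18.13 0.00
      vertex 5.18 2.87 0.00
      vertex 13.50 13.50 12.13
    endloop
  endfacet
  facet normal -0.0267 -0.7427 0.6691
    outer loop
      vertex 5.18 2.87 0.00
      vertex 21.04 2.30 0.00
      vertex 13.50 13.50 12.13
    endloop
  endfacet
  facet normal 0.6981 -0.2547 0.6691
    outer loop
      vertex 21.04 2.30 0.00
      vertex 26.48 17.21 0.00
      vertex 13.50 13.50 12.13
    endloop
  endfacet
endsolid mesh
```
; perimeter-only toolpath
G21 ; units = mm
G90 ; absolute positioning
G28 ; home
; layer 1
G0 Z2.02
G0 X24.32 Y16.59
G1 X13.90 Y24.74
G1 X2.93 Y17.36
G1 X6.57 Y4.64
G1 X19.78 Y4.17
G1 X24.32 Y16.59
; layer 2
G0 Z4.04
G0 X22.15 Y15.97
G1 X13.82 Y22.49
G1 X5.05 Y16.59
G1 X7.95 Y6.41
G1 X18.53 Y6.03
G1 X22.15 Y15.97
; layer 3
G0 Z6.07
G0 X19.99 Y15.36
G1 X13.74 Y20.24
G1 X7.16 Y15.81
G1 X9.34 Y8.19
G1 X17.27 Y7.90
G1 X19.99 Y15.36
; layer 4
G0 Z8.09
G0 X17.83 Y14.74
G1 X13.66 Y18.00
G1 X9.27 Y15.04
G1 X10.73 Y9.96
G1 X16.01 Y9.77
G1 X17.83 Y14.74
; layer 5
G0 Z10.11
G0 X15.66 Y14.12
G1 X13.58 Y15.75
G1 X11.39 Y14.27
G1 X12.11 Y11.73
G1 X14.76 Y11.63
G1 X15.66 Y14.12
M2 ; end

The solid is a regular 5-sided pyramid, base circumscribed radius ≈ 13.5 mm, apex at z ≈ 12.1 mm. Slicing at Δz = 2.02 mm — 6 equal slices spanning the solid's height, so layer i sits at z = i·h/6 — gives 5 non-empty perimeters. Each is a 5-segment closed polygon; G0 lifts to the layer z and rapids to the start vertex, then G1 traces the edges. The cross-section shrinks linearly with z (the slice at the apex is degenerate and omitted).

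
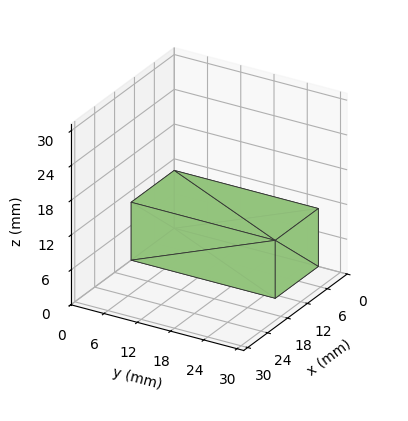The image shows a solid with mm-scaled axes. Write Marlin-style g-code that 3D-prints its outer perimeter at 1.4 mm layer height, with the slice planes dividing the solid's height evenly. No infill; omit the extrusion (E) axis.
Reading the render: the shape is a rectangular box, roughly 13 × 26 mm footprint and 10 mm tall (dimensions read to the nearest mm from the axis ticks). For the g-code, the solid's height is divided into equal slices at the stated Δz and each level perimeter traced with G1 moves after a G0 lift.

; perimeter-only toolpath
G21 ; units = mm
G90 ; absolute positioning
G28 ; home
; layer 1
G0 Z1.4
G0 X0.0 Y0.0
G1 X13.0 Y0.0
G1 X13.0 Y26.0
G1 X0.0 Y26.0
G1 X0.0 Y0.0
; layer 2
G0 Z2.9
G0 X0.0 Y0.0
G1 X13.0 Y0.0
G1 X13.0 Y26.0
G1 X0.0 Y26.0
G1 X0.0 Y0.0
; layer 3
G0 Z4.3
G0 X0.0 Y0.0
G1 X13.0 Y0.0
G1 X13.0 Y26.0
G1 X0.0 Y26.0
G1 X0.0 Y0.0
; layer 4
G0 Z5.7
G0 X0.0 Y0.0
G1 X13.0 Y0.0
G1 X13.0 Y26.0
G1 X0.0 Y26.0
G1 X0.0 Y0.0
; layer 5
G0 Z7.1
G0 X0.0 Y0.0
G1 X13.0 Y0.0
G1 X13.0 Y26.0
G1 X0.0 Y26.0
G1 X0.0 Y0.0
; layer 6
G0 Z8.6
G0 X0.0 Y0.0
G1 X13.0 Y0.0
G1 X13.0 Y26.0
G1 X0.0 Y26.0
G1 X0.0 Y0.0
; layer 7
G0 Z10.0
G0 X0.0 Y0.0
G1 X13.0 Y0.0
G1 X13.0 Y26.0
G1 X0.0 Y26.0
G1 X0.0 Y0.0
M2 ; end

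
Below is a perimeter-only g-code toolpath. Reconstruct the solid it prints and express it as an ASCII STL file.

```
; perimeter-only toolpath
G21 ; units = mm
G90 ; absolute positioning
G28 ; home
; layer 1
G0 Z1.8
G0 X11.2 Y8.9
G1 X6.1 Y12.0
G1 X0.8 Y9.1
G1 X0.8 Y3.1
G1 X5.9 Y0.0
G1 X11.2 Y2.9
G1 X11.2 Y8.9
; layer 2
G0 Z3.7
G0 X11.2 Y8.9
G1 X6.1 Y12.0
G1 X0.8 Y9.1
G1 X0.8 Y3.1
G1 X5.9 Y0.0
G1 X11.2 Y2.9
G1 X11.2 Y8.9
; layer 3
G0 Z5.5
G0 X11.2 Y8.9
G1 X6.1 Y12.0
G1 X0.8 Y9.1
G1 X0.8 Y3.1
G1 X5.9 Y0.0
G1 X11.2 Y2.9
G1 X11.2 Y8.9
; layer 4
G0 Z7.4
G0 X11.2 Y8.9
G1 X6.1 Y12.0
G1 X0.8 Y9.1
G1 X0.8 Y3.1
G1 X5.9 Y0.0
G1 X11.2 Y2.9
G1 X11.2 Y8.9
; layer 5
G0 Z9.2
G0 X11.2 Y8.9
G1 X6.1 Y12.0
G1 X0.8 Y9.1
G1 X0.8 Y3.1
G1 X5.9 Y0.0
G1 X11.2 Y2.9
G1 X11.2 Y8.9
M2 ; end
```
solid part
  facet normal 0.0000 0.0000 -1.0000
    outer loop
      vertex 0.8 9.1 0.0
      vertex 6.1 12.0 0.0
      vertex 11.2 8.9 0.0
    endloop
  endfacet
  facet normal 0.0000 0.0000 -1.0000
    outer loop
      vertex 0.8 3.1 0.0
      vertex 0.8 9.1 0.0
      vertex 11.2 8.9 0.0
    endloop
  endfacet
  facet normal 0.0000 0.0000 -1.0000
    outer loop
      vertex 5.9 0.0 0.0
      vertex 0.8 3.1 0.0
      vertex 11.2 8.9 0.0
    endloop
  endfacet
  facet normal 0.0000 0.0000 -1.0000
    outer loop
      vertex 11.2 2.9 0.0
      vertex 5.9 0.0 0.0
      vertex 11.2 8.9 0.0
    endloop
  endfacet
  facet normal 0.0000 0.0000 1.0000
    outer loop
      vertex 11.2 8.9 9.2
      vertex 6.1 12.0 9.2
      vertex 0.8 9.1 9.2
    endloop
  endfacet
  facet normal 0.0000 0.0000 1.0000
    outer loop
      vertex 11.2 8.9 9.2
      vertex 0.8 9.1 9.2
      vertex 0.8 3.1 9.2
    endloop
  endfacet
  facet normal 0.0000 0.0000 1.0000
    outer loop
      vertex 11.2 8.9 9.2
      vertex 0.8 3.1 9.2
      vertex 5.9 0.0 9.2
    endloop
  endfacet
  facet normal 0.0000 0.0000 1.0000
    outer loop
      vertex 11.2 8.9 9.2
      vertex 5.9 0.0 9.2
      vertex 11.2 2.9 9.2
    endloop
  endfacet
  facet normal 0.5194 0.8545 0.0000
    outer loop
      vertex 11.2 8.9 0.0
      vertex 6.1 12.0 0.0
      vertex 6.1 12.0 9.2
    endloop
  endfacet
  facet normal 0.5194 0.8545 0.0000
    outer loop
      vertex 11.2 8.9 0.0
      vertex 6.1 12.0 9.2
      vertex 11.2 8.9 9.2
    endloop
  endfacet
  facet normal -0.4800 0.8773 0.0000
    outer loop
      vertex 6.1 12.0 0.0
      vertex 0.8 9.1 0.0
      vertex 0.8 9.1 9.2
    endloop
  endfacet
  facet normal -0.4800 0.8773 0.0000
    outer loop
      vertex 6.1 12.0 0.0
      vertex 0.8 9.1 9.2
      vertex 6.1 12.0 9.2
    endloop
  endfacet
  facet normal -1.0000 0.0000 0.0000
    outer loop
      vertex 0.8 9.1 0.0
      vertex 0.8 3.1 0.0
      vertex 0.8 3.1 9.2
    endloop
  endfacet
  facet normal -1.0000 0.0000 0.0000
    outer loop
      vertex 0.8 9.1 0.0
      vertex 0.8 3.1 9.2
      vertex 0.8 9.1 9.2
    endloop
  endfacet
  facet normal -0.5194 -0.8545 0.0000
    outer loop
      vertex 0.8 3.1 0.0
      vertex 5.9 0.0 0.0
      vertex 5.9 0.0 9.2
    endloop
  endfacet
  facet normal -0.5194 -0.8545 0.0000
    outer loop
      vertex 0.8 3.1 0.0
      vertex 5.9 0.0 9.2
      vertex 0.8 3.1 9.2
    endloop
  endfacet
  facet normal 0.4800 -0.8773 0.0000
    outer loop
      vertex 5.9 0.0 0.0
      vertex 11.2 2.9 0.0
      vertex 11.2 2.9 9.2
    endloop
  endfacet
  facet normal 0.4800 -0.8773 0.0000
    outer loop
      vertex 5.9 0.0 0.0
      vertex 11.2 2.9 9.2
      vertex 5.9 0.0 9.2
    endloop
  endfacet
  facet normal 1.0000 0.0000 0.0000
    outer loop
      vertex 11.2 2.9 0.0
      vertex 11.2 8.9 0.0
      vertex 11.2 8.9 9.2
    endloop
  endfacet
  facet normal 1.0000 0.0000 0.0000
    outer loop
      vertex 11.2 2.9 0.0
      vertex 11.2 8.9 9.2
      vertex 11.2 2.9 9.2
    endloop
  endfacet
endsolid part

The G0 Z moves step by Δz≈1.8 mm. Every layer's G1 loop is the same polygon, so the solid is a straight extrusion of it from z=0 to z≈9.2. Closing with flat bottom and top caps and triangulating gives 20 facets — a regular 6-sided prism (a cylinder approximated with 6 flat sides), circumscribed radius ≈ 6 mm, height ≈ 9.2 mm.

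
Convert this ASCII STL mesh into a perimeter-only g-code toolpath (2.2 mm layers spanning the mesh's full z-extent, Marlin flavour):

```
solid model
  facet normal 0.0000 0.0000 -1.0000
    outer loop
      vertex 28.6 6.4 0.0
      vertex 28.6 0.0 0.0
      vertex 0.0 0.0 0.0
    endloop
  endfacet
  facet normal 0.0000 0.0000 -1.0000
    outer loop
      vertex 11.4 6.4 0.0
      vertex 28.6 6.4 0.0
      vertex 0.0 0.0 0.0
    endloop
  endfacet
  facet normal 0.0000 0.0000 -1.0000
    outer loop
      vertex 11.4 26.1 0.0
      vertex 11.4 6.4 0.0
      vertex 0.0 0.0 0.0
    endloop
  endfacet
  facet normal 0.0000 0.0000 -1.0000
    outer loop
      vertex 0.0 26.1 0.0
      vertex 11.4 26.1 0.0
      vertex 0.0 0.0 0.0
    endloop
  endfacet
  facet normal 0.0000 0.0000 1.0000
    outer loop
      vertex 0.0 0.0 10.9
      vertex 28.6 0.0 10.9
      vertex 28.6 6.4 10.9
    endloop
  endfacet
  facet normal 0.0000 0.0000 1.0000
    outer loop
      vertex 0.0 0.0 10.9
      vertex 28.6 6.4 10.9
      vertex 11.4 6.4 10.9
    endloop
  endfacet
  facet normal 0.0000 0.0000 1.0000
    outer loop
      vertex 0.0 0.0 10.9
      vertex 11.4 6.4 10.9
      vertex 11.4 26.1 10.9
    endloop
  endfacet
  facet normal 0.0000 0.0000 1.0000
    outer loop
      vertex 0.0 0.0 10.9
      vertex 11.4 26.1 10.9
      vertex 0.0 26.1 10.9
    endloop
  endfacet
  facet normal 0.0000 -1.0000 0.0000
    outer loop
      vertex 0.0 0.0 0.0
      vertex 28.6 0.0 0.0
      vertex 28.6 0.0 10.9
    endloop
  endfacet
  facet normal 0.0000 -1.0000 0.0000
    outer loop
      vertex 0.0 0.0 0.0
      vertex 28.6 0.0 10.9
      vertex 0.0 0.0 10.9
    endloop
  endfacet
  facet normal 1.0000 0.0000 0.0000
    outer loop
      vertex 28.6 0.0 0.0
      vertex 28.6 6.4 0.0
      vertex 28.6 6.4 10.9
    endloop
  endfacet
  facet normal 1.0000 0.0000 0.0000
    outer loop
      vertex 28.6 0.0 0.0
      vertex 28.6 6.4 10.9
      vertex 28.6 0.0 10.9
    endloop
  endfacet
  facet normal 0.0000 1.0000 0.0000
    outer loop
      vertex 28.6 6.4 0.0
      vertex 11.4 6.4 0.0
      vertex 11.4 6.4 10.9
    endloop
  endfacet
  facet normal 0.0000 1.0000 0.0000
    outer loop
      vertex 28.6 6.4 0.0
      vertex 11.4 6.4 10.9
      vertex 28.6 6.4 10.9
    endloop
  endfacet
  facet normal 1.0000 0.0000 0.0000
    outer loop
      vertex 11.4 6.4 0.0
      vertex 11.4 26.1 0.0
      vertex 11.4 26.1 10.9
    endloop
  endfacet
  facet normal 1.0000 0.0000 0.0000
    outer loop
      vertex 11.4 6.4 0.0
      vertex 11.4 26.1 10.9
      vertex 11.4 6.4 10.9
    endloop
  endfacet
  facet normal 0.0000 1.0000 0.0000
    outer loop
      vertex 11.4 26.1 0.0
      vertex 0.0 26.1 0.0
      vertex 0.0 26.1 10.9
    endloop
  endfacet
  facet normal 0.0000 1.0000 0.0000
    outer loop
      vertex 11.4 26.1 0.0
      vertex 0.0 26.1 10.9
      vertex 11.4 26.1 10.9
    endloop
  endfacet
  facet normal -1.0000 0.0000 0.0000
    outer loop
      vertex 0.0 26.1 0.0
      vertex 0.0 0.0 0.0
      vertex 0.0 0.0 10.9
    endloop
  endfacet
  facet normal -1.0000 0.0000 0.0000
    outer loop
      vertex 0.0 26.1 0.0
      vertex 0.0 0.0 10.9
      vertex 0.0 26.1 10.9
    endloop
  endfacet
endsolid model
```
; perimeter-only toolpath
G21 ; units = mm
G90 ; absolute positioning
G28 ; home
; layer 1
G0 Z2.2
G0 X0.0 Y0.0
G1 X28.6 Y0.0
G1 X28.6 Y6.4
G1 X11.4 Y6.4
G1 X11.4 Y26.1
G1 X0.0 Y26.1
G1 X0.0 Y0.0
; layer 2
G0 Z4.4
G0 X0.0 Y0.0
G1 X28.6 Y0.0
G1 X28.6 Y6.4
G1 X11.4 Y6.4
G1 X11.4 Y26.1
G1 X0.0 Y26.1
G1 X0.0 Y0.0
; layer 3
G0 Z6.5
G0 X0.0 Y0.0
G1 X28.6 Y0.0
G1 X28.6 Y6.4
G1 X11.4 Y6.4
G1 X11.4 Y26.1
G1 X0.0 Y26.1
G1 X0.0 Y0.0
; layer 4
G0 Z8.7
G0 X0.0 Y0.0
G1 X28.6 Y0.0
G1 X28.6 Y6.4
G1 X11.4 Y6.4
G1 X11.4 Y26.1
G1 X0.0 Y26.1
G1 X0.0 Y0.0
; layer 5
G0 Z10.9
G0 X0.0 Y0.0
G1 X28.6 Y0.0
G1 X28.6 Y6.4
G1 X11.4 Y6.4
G1 X11.4 Y26.1
G1 X0.0 Y26.1
G1 X0.0 Y0.0
M2 ; end

The solid is an L-shaped prism: outer 28.6 × 26.1 mm, arm thicknesses ≈ 6.4 mm (horizontal) and 11.4 mm (vertical), extruded 10.9 mm in z. Slicing at Δz = 2.2 mm — 5 equal slices spanning the solid's height, so layer i sits at z = i·h/5 — gives 5 non-empty perimeters. Each is a 6-segment closed polygon; G0 lifts to the layer z and rapids to the start vertex, then G1 traces the edges.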